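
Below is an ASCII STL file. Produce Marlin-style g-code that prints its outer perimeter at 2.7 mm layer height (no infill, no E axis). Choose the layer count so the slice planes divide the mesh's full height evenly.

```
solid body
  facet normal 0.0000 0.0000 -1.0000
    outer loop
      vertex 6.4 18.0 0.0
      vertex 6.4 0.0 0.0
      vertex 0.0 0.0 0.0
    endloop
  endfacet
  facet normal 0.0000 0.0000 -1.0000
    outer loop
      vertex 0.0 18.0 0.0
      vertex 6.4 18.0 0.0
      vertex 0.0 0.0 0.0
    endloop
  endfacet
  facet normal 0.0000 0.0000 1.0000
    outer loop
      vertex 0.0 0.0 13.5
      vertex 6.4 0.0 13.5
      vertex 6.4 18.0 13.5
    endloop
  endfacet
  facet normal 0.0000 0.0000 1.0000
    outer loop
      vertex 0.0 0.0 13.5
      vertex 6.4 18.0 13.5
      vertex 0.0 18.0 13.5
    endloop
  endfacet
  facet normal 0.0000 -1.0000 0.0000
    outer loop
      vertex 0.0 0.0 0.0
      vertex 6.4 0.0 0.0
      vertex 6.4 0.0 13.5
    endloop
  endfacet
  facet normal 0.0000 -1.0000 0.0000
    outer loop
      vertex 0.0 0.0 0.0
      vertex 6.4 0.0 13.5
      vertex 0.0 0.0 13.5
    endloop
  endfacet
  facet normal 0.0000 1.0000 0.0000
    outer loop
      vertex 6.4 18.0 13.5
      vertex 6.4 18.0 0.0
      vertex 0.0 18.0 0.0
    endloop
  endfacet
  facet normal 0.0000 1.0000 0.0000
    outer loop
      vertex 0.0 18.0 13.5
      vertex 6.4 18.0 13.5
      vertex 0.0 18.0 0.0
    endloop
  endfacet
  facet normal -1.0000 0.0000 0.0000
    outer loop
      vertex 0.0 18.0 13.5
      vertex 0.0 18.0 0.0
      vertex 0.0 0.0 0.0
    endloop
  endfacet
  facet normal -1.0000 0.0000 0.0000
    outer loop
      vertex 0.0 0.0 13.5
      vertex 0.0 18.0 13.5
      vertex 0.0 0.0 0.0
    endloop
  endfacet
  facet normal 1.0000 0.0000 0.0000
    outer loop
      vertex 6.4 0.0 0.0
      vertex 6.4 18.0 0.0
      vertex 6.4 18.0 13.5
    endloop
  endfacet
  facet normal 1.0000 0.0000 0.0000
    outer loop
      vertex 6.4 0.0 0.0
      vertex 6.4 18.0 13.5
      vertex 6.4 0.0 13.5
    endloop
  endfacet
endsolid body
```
; perimeter-only toolpath
G21 ; units = mm
G90 ; absolute positioning
G28 ; home
; layer 1
G0 Z2.7
G0 X0.0 Y0.0
G1 X6.4 Y0.0
G1 X6.4 Y18.0
G1 X0.0 Y18.0
G1 X0.0 Y0.0
; layer 2
G0 Z5.4
G0 X0.0 Y0.0
G1 X6.4 Y0.0
G1 X6.4 Y18.0
G1 X0.0 Y18.0
G1 X0.0 Y0.0
; layer 3
G0 Z8.1
G0 X0.0 Y0.0
G1 X6.4 Y0.0
G1 X6.4 Y18.0
G1 X0.0 Y18.0
G1 X0.0 Y0.0
; layer 4
G0 Z10.8
G0 X0.0 Y0.0
G1 X6.4 Y0.0
G1 X6.4 Y18.0
G1 X0.0 Y18.0
G1 X0.0 Y0.0
; layer 5
G0 Z13.5
G0 X0.0 Y0.0
G1 X6.4 Y0.0
G1 X6.4 Y18.0
G1 X0.0 Y18.0
G1 X0.0 Y0.0
M2 ; end

The solid is a rectangular box, roughly 6.4 × 18 mm footprint and 13.5 mm tall. Slicing at Δz = 2.7 mm — 5 equal slices spanning the solid's height, so layer i sits at z = i·h/5 — gives 5 non-empty perimeters. Each is a 4-segment closed polygon; G0 lifts to the layer z and rapids to the start vertex, then G1 traces the edges.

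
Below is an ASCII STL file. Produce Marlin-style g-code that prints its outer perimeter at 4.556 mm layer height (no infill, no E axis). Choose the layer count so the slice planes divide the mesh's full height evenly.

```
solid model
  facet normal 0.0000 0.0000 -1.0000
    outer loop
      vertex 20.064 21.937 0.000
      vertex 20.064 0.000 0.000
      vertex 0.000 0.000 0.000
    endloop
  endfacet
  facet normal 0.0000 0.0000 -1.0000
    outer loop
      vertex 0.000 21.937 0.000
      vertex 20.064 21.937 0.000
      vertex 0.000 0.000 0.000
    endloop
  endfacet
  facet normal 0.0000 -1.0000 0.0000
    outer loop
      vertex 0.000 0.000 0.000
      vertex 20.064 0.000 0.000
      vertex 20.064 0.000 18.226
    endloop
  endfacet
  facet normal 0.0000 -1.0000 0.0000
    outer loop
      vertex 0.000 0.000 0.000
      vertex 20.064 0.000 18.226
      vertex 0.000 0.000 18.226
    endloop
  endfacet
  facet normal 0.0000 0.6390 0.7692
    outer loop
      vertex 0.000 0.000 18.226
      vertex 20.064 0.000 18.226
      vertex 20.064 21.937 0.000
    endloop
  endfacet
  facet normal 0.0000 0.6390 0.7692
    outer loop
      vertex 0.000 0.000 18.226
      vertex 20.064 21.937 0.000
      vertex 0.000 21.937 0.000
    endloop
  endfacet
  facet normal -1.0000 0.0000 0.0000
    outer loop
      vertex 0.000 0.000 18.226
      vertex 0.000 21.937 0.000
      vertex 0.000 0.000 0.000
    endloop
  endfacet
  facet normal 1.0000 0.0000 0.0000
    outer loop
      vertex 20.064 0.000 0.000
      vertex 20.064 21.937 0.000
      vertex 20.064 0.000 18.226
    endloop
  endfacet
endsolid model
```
; perimeter-only toolpath
G21 ; units = mm
G90 ; absolute positioning
G28 ; home
; layer 1
G0 Z4.556
G0 X0.000 Y0.000
G1 X20.064 Y0.000
G1 X20.064 Y16.453
G1 X0.000 Y16.453
G1 X0.000 Y0.000
; layer 2
G0 Z9.113
G0 X0.000 Y0.000
G1 X20.064 Y0.000
G1 X20.064 Y10.969
G1 X0.000 Y10.969
G1 X0.000 Y0.000
; layer 3
G0 Z13.669
G0 X0.000 Y0.000
G1 X20.064 Y0.000
G1 X20.064 Y5.484
G1 X0.000 Y5.484
G1 X0.000 Y0.000
M2 ; end

The solid is a wedge (ramp): 20.1 × 21.9 mm base, rising to 18.2 mm along the y=0 edge and sloping linearly to z=0 at y=21.9. Slicing at Δz = 4.556 mm — 4 equal slices spanning the solid's height, so layer i sits at z = i·h/4 — gives 3 non-empty perimeters. Each is a 4-segment closed polygon; G0 lifts to the layer z and rapids to the start vertex, then G1 traces the edges. The cross-section shrinks linearly with z (the slice at the apex is degenerate and omitted).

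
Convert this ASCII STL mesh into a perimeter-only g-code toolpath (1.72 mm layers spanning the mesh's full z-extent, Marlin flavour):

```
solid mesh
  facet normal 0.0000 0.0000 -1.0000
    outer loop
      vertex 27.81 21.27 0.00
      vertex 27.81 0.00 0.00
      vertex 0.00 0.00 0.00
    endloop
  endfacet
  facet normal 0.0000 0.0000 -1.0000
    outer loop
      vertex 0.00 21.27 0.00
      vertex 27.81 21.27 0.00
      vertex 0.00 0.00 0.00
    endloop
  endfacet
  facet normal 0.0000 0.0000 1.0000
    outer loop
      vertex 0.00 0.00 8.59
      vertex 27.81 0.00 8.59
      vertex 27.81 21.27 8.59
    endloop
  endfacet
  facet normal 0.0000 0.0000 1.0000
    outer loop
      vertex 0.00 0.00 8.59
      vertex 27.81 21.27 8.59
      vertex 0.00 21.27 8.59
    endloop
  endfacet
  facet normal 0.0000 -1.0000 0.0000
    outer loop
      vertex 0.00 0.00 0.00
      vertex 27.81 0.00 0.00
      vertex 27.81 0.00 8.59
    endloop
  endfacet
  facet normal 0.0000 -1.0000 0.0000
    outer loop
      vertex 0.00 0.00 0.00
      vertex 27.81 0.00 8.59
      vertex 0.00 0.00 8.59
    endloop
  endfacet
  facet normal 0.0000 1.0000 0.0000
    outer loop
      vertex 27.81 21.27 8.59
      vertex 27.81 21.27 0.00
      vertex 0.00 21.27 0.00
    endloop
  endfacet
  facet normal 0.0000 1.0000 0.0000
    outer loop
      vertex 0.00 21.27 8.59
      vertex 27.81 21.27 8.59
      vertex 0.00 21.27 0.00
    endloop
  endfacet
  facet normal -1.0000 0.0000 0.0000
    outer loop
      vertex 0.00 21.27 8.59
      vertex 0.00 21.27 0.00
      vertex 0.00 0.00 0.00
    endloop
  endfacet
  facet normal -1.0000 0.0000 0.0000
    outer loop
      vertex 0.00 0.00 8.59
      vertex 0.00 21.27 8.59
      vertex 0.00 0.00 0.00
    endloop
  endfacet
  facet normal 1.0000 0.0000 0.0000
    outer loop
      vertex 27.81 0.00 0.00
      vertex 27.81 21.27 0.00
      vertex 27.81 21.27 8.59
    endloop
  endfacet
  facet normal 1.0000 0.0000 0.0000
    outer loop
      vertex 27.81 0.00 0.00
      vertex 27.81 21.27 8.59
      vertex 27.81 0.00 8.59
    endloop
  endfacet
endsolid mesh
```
; perimeter-only toolpath
G21 ; units = mm
G90 ; absolute positioning
G28 ; home
; layer 1
G0 Z1.72
G0 X0.00 Y0.00
G1 X27.81 Y0.00
G1 X27.81 Y21.27
G1 X0.00 Y21.27
G1 X0.00 Y0.00
; layer 2
G0 Z3.44
G0 X0.00 Y0.00
G1 X27.81 Y0.00
G1 X27.81 Y21.27
G1 X0.00 Y21.27
G1 X0.00 Y0.00
; layer 3
G0 Z5.15
G0 X0.00 Y0.00
G1 X27.81 Y0.00
G1 X27.81 Y21.27
G1 X0.00 Y21.27
G1 X0.00 Y0.00
; layer 4
G0 Z6.87
G0 X0.00 Y0.00
G1 X27.81 Y0.00
G1 X27.81 Y21.27
G1 X0.00 Y21.27
G1 X0.00 Y0.00
; layer 5
G0 Z8.59
G0 X0.00 Y0.00
G1 X27.81 Y0.00
G1 X27.81 Y21.27
G1 X0.00 Y21.27
G1 X0.00 Y0.00
M2 ; end

The solid is a rectangular box, roughly 27.8 × 21.3 mm footprint and 8.59 mm tall. Slicing at Δz = 1.72 mm — 5 equal slices spanning the solid's height, so layer i sits at z = i·h/5 — gives 5 non-empty perimeters. Each is a 4-segment closed polygon; G0 lifts to the layer z and rapids to the start vertex, then G1 traces the edges.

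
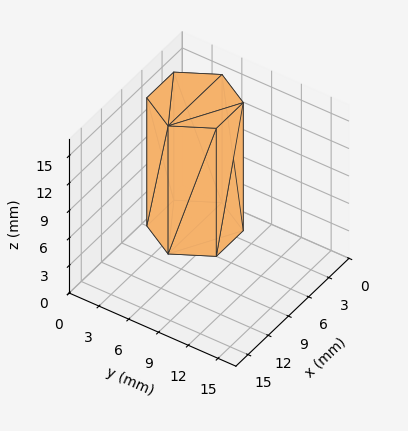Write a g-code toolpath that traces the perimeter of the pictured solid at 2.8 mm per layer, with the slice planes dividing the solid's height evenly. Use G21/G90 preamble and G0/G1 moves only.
Reading the render: the shape is a regular 6-sided prism (a cylinder approximated with 6 flat sides), circumscribed radius ≈ 4 mm, height ≈ 14 mm (dimensions read to the nearest mm from the axis ticks). For the g-code, the solid's height is divided into equal slices at the stated Δz and each level perimeter traced with G1 moves after a G0 lift.

; perimeter-only toolpath
G21 ; units = mm
G90 ; absolute positioning
G28 ; home
; layer 1
G0 Z2.8
G0 X8.0 Y4.0
G1 X6.0 Y7.5
G1 X2.0 Y7.5
G1 X0.0 Y4.0
G1 X2.0 Y0.5
G1 X6.0 Y0.5
G1 X8.0 Y4.0
; layer 2
G0 Z5.6
G0 X8.0 Y4.0
G1 X6.0 Y7.5
G1 X2.0 Y7.5
G1 X0.0 Y4.0
G1 X2.0 Y0.5
G1 X6.0 Y0.5
G1 X8.0 Y4.0
; layer 3
G0 Z8.4
G0 X8.0 Y4.0
G1 X6.0 Y7.5
G1 X2.0 Y7.5
G1 X0.0 Y4.0
G1 X2.0 Y0.5
G1 X6.0 Y0.5
G1 X8.0 Y4.0
; layer 4
G0 Z11.2
G0 X8.0 Y4.0
G1 X6.0 Y7.5
G1 X2.0 Y7.5
G1 X0.0 Y4.0
G1 X2.0 Y0.5
G1 X6.0 Y0.5
G1 X8.0 Y4.0
; layer 5
G0 Z14.0
G0 X8.0 Y4.0
G1 X6.0 Y7.5
G1 X2.0 Y7.5
G1 X0.0 Y4.0
G1 X2.0 Y0.5
G1 X6.0 Y0.5
G1 X8.0 Y4.0
M2 ; end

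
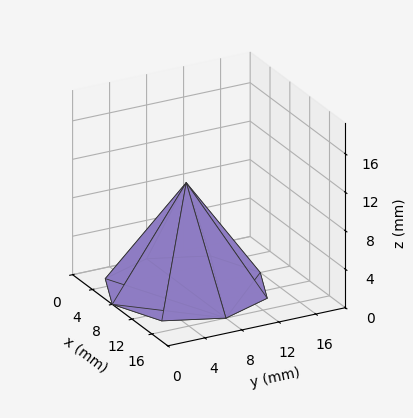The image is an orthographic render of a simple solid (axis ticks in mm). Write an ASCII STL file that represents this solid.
Reading the render: the shape is a regular 8-sided pyramid, base circumscribed radius ≈ 8 mm, apex at z ≈ 11 mm (dimensions read to the nearest mm from the axis ticks). For the STL, each face is triangulated and given an outward normal.

solid part
  facet normal 0.0000 0.0000 -1.0000
    outer loop
      vertex 8.0 16.0 0.0
      vertex 13.7 13.7 0.0
      vertex 16.0 8.0 0.0
    endloop
  endfacet
  facet normal 0.0000 0.0000 -1.0000
    outer loop
      vertex 2.3 13.7 0.0
      vertex 8.0 16.0 0.0
      vertex 16.0 8.0 0.0
    endloop
  endfacet
  facet normal 0.0000 0.0000 -1.0000
    outer loop
      vertex 0.0 8.0 0.0
      vertex 2.3 13.7 0.0
      vertex 16.0 8.0 0.0
    endloop
  endfacet
  facet normal 0.0000 0.0000 -1.0000
    outer loop
      vertex 2.3 2.3 0.0
      vertex 0.0 8.0 0.0
      vertex 16.0 8.0 0.0
    endloop
  endfacet
  facet normal 0.0000 0.0000 -1.0000
    outer loop
      vertex 8.0 0.0 0.0
      vertex 2.3 2.3 0.0
      vertex 16.0 8.0 0.0
    endloop
  endfacet
  facet normal 0.0000 0.0000 -1.0000
    outer loop
      vertex 13.7 2.3 0.0
      vertex 8.0 0.0 0.0
      vertex 16.0 8.0 0.0
    endloop
  endfacet
  facet normal 0.7688 0.3102 0.5592
    outer loop
      vertex 16.0 8.0 0.0
      vertex 13.7 13.7 0.0
      vertex 8.0 8.0 11.0
    endloop
  endfacet
  facet normal 0.3102 0.7688 0.5592
    outer loop
      vertex 13.7 13.7 0.0
      vertex 8.0 16.0 0.0
      vertex 8.0 8.0 11.0
    endloop
  endfacet
  facet normal -0.3102 0.7688 0.5592
    outer loop
      vertex 8.0 16.0 0.0
      vertex 2.3 13.7 0.0
      vertex 8.0 8.0 11.0
    endloop
  endfacet
  facet normal -0.7688 0.3102 0.5592
    outer loop
      vertex 2.3 13.7 0.0
      vertex 0.0 8.0 0.0
      vertex 8.0 8.0 11.0
    endloop
  endfacet
  facet normal -0.7688 -0.3102 0.5592
    outer loop
      vertex 0.0 8.0 0.0
      vertex 2.3 2.3 0.0
      vertex 8.0 8.0 11.0
    endloop
  endfacet
  facet normal -0.3102 -0.7688 0.5592
    outer loop
      vertex 2.3 2.3 0.0
      vertex 8.0 0.0 0.0
      vertex 8.0 8.0 11.0
    endloop
  endfacet
  facet normal 0.3102 -0.7688 0.5592
    outer loop
      vertex 8.0 0.0 0.0
      vertex 13.7 2.3 0.0
      vertex 8.0 8.0 11.0
    endloop
  endfacet
  facet normal 0.7688 -0.3102 0.5592
    outer loop
      vertex 13.7 2.3 0.0
      vertex 16.0 8.0 0.0
      vertex 8.0 8.0 11.0
    endloop
  endfacet
endsolid part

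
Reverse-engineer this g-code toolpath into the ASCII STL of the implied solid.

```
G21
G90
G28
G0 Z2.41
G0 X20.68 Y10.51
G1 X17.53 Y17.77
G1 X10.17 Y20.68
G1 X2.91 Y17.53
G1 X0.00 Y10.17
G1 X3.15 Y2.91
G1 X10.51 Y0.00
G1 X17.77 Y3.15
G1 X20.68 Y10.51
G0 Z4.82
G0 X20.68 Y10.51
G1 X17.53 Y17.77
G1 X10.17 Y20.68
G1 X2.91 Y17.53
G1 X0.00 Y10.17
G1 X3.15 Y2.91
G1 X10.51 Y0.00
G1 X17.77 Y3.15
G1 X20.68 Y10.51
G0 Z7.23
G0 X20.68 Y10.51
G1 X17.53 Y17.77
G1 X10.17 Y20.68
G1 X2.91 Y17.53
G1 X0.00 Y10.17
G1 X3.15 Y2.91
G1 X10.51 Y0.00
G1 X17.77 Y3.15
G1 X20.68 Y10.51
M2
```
solid part
  facet normal 0.0000 0.0000 -1.0000
    outer loop
      vertex 10.17 20.68 0.00
      vertex 17.53 17.77 0.00
      vertex 20.68 10.51 0.00
    endloop
  endfacet
  facet normal 0.0000 0.0000 -1.0000
    outer loop
      vertex 2.91 17.53 0.00
      vertex 10.17 20.68 0.00
      vertex 20.68 10.51 0.00
    endloop
  endfacet
  facet normal 0.0000 0.0000 -1.0000
    outer loop
      vertex 0.00 10.17 0.00
      vertex 2.91 17.53 0.00
      vertex 20.68 10.51 0.00
    endloop
  endfacet
  facet normal 0.0000 0.0000 -1.0000
    outer loop
      vertex 3.15 2.91 0.00
      vertex 0.00 10.17 0.00
      vertex 20.68 10.51 0.00
    endloop
  endfacet
  facet normal 0.0000 0.0000 -1.0000
    outer loop
      vertex 10.51 0.00 0.00
      vertex 3.15 2.91 0.00
      vertex 20.68 10.51 0.00
    endloop
  endfacet
  facet normal 0.0000 0.0000 -1.0000
    outer loop
      vertex 17.77 3.15 0.00
      vertex 10.51 0.00 0.00
      vertex 20.68 10.51 0.00
    endloop
  endfacet
  facet normal 0.0000 0.0000 1.0000
    outer loop
      vertex 20.68 10.51 7.23
      vertex 17.53 17.77 7.23
      vertex 10.17 20.68 7.23
    endloop
  endfacet
  facet normal 0.0000 0.0000 1.0000
    outer loop
      vertex 20.68 10.51 7.23
      vertex 10.17 20.68 7.23
      vertex 2.91 17.53 7.23
    endloop
  endfacet
  facet normal 0.0000 0.0000 1.0000
    outer loop
      vertex 20.68 10.51 7.23
      vertex 2.91 17.53 7.23
      vertex 0.00 10.17 7.23
    endloop
  endfacet
  facet normal 0.0000 0.0000 1.0000
    outer loop
      vertex 20.68 10.51 7.23
      vertex 0.00 10.17 7.23
      vertex 3.15 2.91 7.23
    endloop
  endfacet
  facet normal 0.0000 0.0000 1.0000
    outer loop
      vertex 20.68 10.51 7.23
      vertex 3.15 2.91 7.23
      vertex 10.51 0.00 7.23
    endloop
  endfacet
  facet normal 0.0000 0.0000 1.0000
    outer loop
      vertex 20.68 10.51 7.23
      vertex 10.51 0.00 7.23
      vertex 17.77 3.15 7.23
    endloop
  endfacet
  facet normal 0.9174 0.3980 0.0000
    outer loop
      vertex 20.68 10.51 0.00
      vertex 17.53 17.77 0.00
      vertex 17.53 17.77 7.23
    endloop
  endfacet
  facet normal 0.9174 0.3980 0.0000
    outer loop
      vertex 20.68 10.51 0.00
      vertex 17.53 17.77 7.23
      vertex 20.68 10.51 7.23
    endloop
  endfacet
  facet normal 0.3677 0.9300 0.0000
    outer loop
      vertex 17.53 17.77 0.00
      vertex 10.17 20.68 0.00
      vertex 10.17 20.68 7.23
    endloop
  endfacet
  facet normal 0.3677 0.9300 0.0000
    outer loop
      vertex 17.53 17.77 0.00
      vertex 10.17 20.68 7.23
      vertex 17.53 17.77 7.23
    endloop
  endfacet
  facet normal -0.3980 0.9174 0.0000
    outer loop
      vertex 10.17 20.68 0.00
      vertex 2.91 17.53 0.00
      vertex 2.91 17.53 7.23
    endloop
  endfacet
  facet normal -0.3980 0.9174 0.0000
    outer loop
      vertex 10.17 20.68 0.00
      vertex 2.91 17.53 7.23
      vertex 10.17 20.68 7.23
    endloop
  endfacet
  facet normal -0.9300 0.3677 0.0000
    outer loop
      vertex 2.91 17.53 0.00
      vertex 0.00 10.17 0.00
      vertex 0.00 10.17 7.23
    endloop
  endfacet
  facet normal -0.9300 0.3677 0.0000
    outer loop
      vertex 2.91 17.53 0.00
      vertex 0.00 10.17 7.23
      vertex 2.91 17.53 7.23
    endloop
  endfacet
  facet normal -0.9174 -0.3980 0.0000
    outer loop
      vertex 0.00 10.17 0.00
      vertex 3.15 2.91 0.00
      vertex 3.15 2.91 7.23
    endloop
  endfacet
  facet normal -0.9174 -0.3980 0.0000
    outer loop
      vertex 0.00 10.17 0.00
      vertex 3.15 2.91 7.23
      vertex 0.00 10.17 7.23
    endloop
  endfacet
  facet normal -0.3677 -0.9300 0.0000
    outer loop
      vertex 3.15 2.91 0.00
      vertex 10.51 0.00 0.00
      vertex 10.51 0.00 7.23
    endloop
  endfacet
  facet normal -0.3677 -0.9300 0.0000
    outer loop
      vertex 3.15 2.91 0.00
      vertex 10.51 0.00 7.23
      vertex 3.15 2.91 7.23
    endloop
  endfacet
  facet normal 0.3980 -0.9174 0.0000
    outer loop
      vertex 10.51 0.00 0.00
      vertex 17.77 3.15 0.00
      vertex 17.77 3.15 7.23
    endloop
  endfacet
  facet normal 0.3980 -0.9174 0.0000
    outer loop
      vertex 10.51 0.00 0.00
      vertex 17.77 3.15 7.23
      vertex 10.51 0.00 7.23
    endloop
  endfacet
  facet normal 0.9300 -0.3677 0.0000
    outer loop
      vertex 17.77 3.15 0.00
      vertex 20.68 10.51 0.00
      vertex 20.68 10.51 7.23
    endloop
  endfacet
  facet normal 0.9300 -0.3677 0.0000
    outer loop
      vertex 17.77 3.15 0.00
      vertex 20.68 10.51 7.23
      vertex 17.77 3.15 7.23
    endloop
  endfacet
endsolid part

The G0 Z moves step by Δz≈2.41 mm. Every layer's G1 loop is the same polygon, so the solid is a straight extrusion of it from z=0 to z≈7.23. Closing with flat bottom and top caps and triangulating gives 28 facets — a regular 8-sided prism (a cylinder approximated with 8 flat sides), circumscribed radius ≈ 10.3 mm, height ≈ 7.23 mm.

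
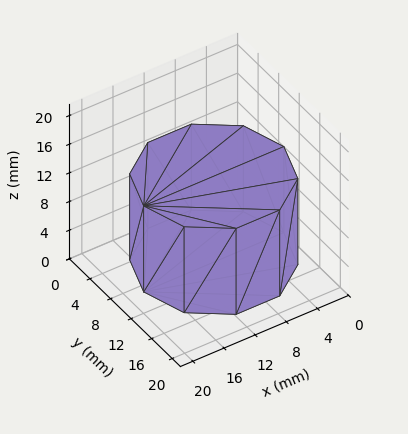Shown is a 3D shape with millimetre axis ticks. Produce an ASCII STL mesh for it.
Reading the render: the shape is a regular 10-sided prism (a cylinder approximated with 10 flat sides), circumscribed radius ≈ 9 mm, height ≈ 12 mm (dimensions read to the nearest mm from the axis ticks). For the STL, each face is triangulated and given an outward normal.

solid part
  facet normal 0.0000 0.0000 -1.0000
    outer loop
      vertex 11.8 17.6 0.0
      vertex 16.3 14.3 0.0
      vertex 18.0 9.0 0.0
    endloop
  endfacet
  facet normal 0.0000 0.0000 -1.0000
    outer loop
      vertex 6.2 17.6 0.0
      vertex 11.8 17.6 0.0
      vertex 18.0 9.0 0.0
    endloop
  endfacet
  facet normal 0.0000 0.0000 -1.0000
    outer loop
      vertex 1.7 14.3 0.0
      vertex 6.2 17.6 0.0
      vertex 18.0 9.0 0.0
    endloop
  endfacet
  facet normal 0.0000 0.0000 -1.0000
    outer loop
      vertex 0.0 9.0 0.0
      vertex 1.7 14.3 0.0
      vertex 18.0 9.0 0.0
    endloop
  endfacet
  facet normal 0.0000 0.0000 -1.0000
    outer loop
      vertex 1.7 3.7 0.0
      vertex 0.0 9.0 0.0
      vertex 18.0 9.0 0.0
    endloop
  endfacet
  facet normal 0.0000 0.0000 -1.0000
    outer loop
      vertex 6.2 0.4 0.0
      vertex 1.7 3.7 0.0
      vertex 18.0 9.0 0.0
    endloop
  endfacet
  facet normal 0.0000 0.0000 -1.0000
    outer loop
      vertex 11.8 0.4 0.0
      vertex 6.2 0.4 0.0
      vertex 18.0 9.0 0.0
    endloop
  endfacet
  facet normal 0.0000 0.0000 -1.0000
    outer loop
      vertex 16.3 3.7 0.0
      vertex 11.8 0.4 0.0
      vertex 18.0 9.0 0.0
    endloop
  endfacet
  facet normal 0.0000 0.0000 1.0000
    outer loop
      vertex 18.0 9.0 12.0
      vertex 16.3 14.3 12.0
      vertex 11.8 17.6 12.0
    endloop
  endfacet
  facet normal 0.0000 0.0000 1.0000
    outer loop
      vertex 18.0 9.0 12.0
      vertex 11.8 17.6 12.0
      vertex 6.2 17.6 12.0
    endloop
  endfacet
  facet normal 0.0000 0.0000 1.0000
    outer loop
      vertex 18.0 9.0 12.0
      vertex 6.2 17.6 12.0
      vertex 1.7 14.3 12.0
    endloop
  endfacet
  facet normal 0.0000 0.0000 1.0000
    outer loop
      vertex 18.0 9.0 12.0
      vertex 1.7 14.3 12.0
      vertex 0.0 9.0 12.0
    endloop
  endfacet
  facet normal 0.0000 0.0000 1.0000
    outer loop
      vertex 18.0 9.0 12.0
      vertex 0.0 9.0 12.0
      vertex 1.7 3.7 12.0
    endloop
  endfacet
  facet normal 0.0000 0.0000 1.0000
    outer loop
      vertex 18.0 9.0 12.0
      vertex 1.7 3.7 12.0
      vertex 6.2 0.4 12.0
    endloop
  endfacet
  facet normal 0.0000 0.0000 1.0000
    outer loop
      vertex 18.0 9.0 12.0
      vertex 6.2 0.4 12.0
      vertex 11.8 0.4 12.0
    endloop
  endfacet
  facet normal 0.0000 0.0000 1.0000
    outer loop
      vertex 18.0 9.0 12.0
      vertex 11.8 0.4 12.0
      vertex 16.3 3.7 12.0
    endloop
  endfacet
  facet normal 0.9522 0.3054 0.0000
    outer loop
      vertex 18.0 9.0 0.0
      vertex 16.3 14.3 0.0
      vertex 16.3 14.3 12.0
    endloop
  endfacet
  facet normal 0.9522 0.3054 0.0000
    outer loop
      vertex 18.0 9.0 0.0
      vertex 16.3 14.3 12.0
      vertex 18.0 9.0 12.0
    endloop
  endfacet
  facet normal 0.5914 0.8064 0.0000
    outer loop
      vertex 16.3 14.3 0.0
      vertex 11.8 17.6 0.0
      vertex 11.8 17.6 12.0
    endloop
  endfacet
  facet normal 0.5914 0.8064 0.0000
    outer loop
      vertex 16.3 14.3 0.0
      vertex 11.8 17.6 12.0
      vertex 16.3 14.3 12.0
    endloop
  endfacet
  facet normal 0.0000 1.0000 0.0000
    outer loop
      vertex 11.8 17.6 0.0
      vertex 6.2 17.6 0.0
      vertex 6.2 17.6 12.0
    endloop
  endfacet
  facet normal 0.0000 1.0000 0.0000
    outer loop
      vertex 11.8 17.6 0.0
      vertex 6.2 17.6 12.0
      vertex 11.8 17.6 12.0
    endloop
  endfacet
  facet normal -0.5914 0.8064 0.0000
    outer loop
      vertex 6.2 17.6 0.0
      vertex 1.7 14.3 0.0
      vertex 1.7 14.3 12.0
    endloop
  endfacet
  facet normal -0.5914 0.8064 0.0000
    outer loop
      vertex 6.2 17.6 0.0
      vertex 1.7 14.3 12.0
      vertex 6.2 17.6 12.0
    endloop
  endfacet
  facet normal -0.9522 0.3054 0.0000
    outer loop
      vertex 1.7 14.3 0.0
      vertex 0.0 9.0 0.0
      vertex 0.0 9.0 12.0
    endloop
  endfacet
  facet normal -0.9522 0.3054 0.0000
    outer loop
      vertex 1.7 14.3 0.0
      vertex 0.0 9.0 12.0
      vertex 1.7 14.3 12.0
    endloop
  endfacet
  facet normal -0.9522 -0.3054 0.0000
    outer loop
      vertex 0.0 9.0 0.0
      vertex 1.7 3.7 0.0
      vertex 1.7 3.7 12.0
    endloop
  endfacet
  facet normal -0.9522 -0.3054 0.0000
    outer loop
      vertex 0.0 9.0 0.0
      vertex 1.7 3.7 12.0
      vertex 0.0 9.0 12.0
    endloop
  endfacet
  facet normal -0.5914 -0.8064 0.0000
    outer loop
      vertex 1.7 3.7 0.0
      vertex 6.2 0.4 0.0
      vertex 6.2 0.4 12.0
    endloop
  endfacet
  facet normal -0.5914 -0.8064 0.0000
    outer loop
      vertex 1.7 3.7 0.0
      vertex 6.2 0.4 12.0
      vertex 1.7 3.7 12.0
    endloop
  endfacet
  facet normal 0.0000 -1.0000 0.0000
    outer loop
      vertex 6.2 0.4 0.0
      vertex 11.8 0.4 0.0
      vertex 11.8 0.4 12.0
    endloop
  endfacet
  facet normal 0.0000 -1.0000 0.0000
    outer loop
      vertex 6.2 0.4 0.0
      vertex 11.8 0.4 12.0
      vertex 6.2 0.4 12.0
    endloop
  endfacet
  facet normal 0.5914 -0.8064 0.0000
    outer loop
      vertex 11.8 0.4 0.0
      vertex 16.3 3.7 0.0
      vertex 16.3 3.7 12.0
    endloop
  endfacet
  facet normal 0.5914 -0.8064 0.0000
    outer loop
      vertex 11.8 0.4 0.0
      vertex 16.3 3.7 12.0
      vertex 11.8 0.4 12.0
    endloop
  endfacet
  facet normal 0.9522 -0.3054 0.0000
    outer loop
      vertex 16.3 3.7 0.0
      vertex 18.0 9.0 0.0
      vertex 18.0 9.0 12.0
    endloop
  endfacet
  facet normal 0.9522 -0.3054 0.0000
    outer loop
      vertex 16.3 3.7 0.0
      vertex 18.0 9.0 12.0
      vertex 16.3 3.7 12.0
    endloop
  endfacet
endsolid part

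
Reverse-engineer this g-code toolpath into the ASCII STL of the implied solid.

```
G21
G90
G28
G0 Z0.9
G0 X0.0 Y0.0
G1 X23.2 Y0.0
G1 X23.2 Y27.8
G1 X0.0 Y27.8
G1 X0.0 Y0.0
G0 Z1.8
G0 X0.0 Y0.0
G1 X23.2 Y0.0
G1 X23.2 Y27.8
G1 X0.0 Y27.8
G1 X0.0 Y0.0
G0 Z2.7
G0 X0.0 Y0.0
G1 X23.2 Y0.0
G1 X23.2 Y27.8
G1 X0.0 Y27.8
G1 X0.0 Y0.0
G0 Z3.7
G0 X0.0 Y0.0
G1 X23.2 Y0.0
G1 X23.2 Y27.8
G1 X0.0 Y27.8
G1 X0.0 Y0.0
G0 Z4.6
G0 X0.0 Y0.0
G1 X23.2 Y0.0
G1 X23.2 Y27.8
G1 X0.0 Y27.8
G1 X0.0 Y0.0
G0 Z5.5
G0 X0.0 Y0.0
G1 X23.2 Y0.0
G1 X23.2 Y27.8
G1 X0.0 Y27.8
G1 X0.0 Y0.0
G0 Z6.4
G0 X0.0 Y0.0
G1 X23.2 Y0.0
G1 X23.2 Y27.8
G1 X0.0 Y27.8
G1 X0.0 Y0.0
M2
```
solid part
  facet normal 0.0000 0.0000 -1.0000
    outer loop
      vertex 23.2 27.8 0.0
      vertex 23.2 0.0 0.0
      vertex 0.0 0.0 0.0
    endloop
  endfacet
  facet normal 0.0000 0.0000 -1.0000
    outer loop
      vertex 0.0 27.8 0.0
      vertex 23.2 27.8 0.0
      vertex 0.0 0.0 0.0
    endloop
  endfacet
  facet normal 0.0000 0.0000 1.0000
    outer loop
      vertex 0.0 0.0 6.4
      vertex 23.2 0.0 6.4
      vertex 23.2 27.8 6.4
    endloop
  endfacet
  facet normal 0.0000 0.0000 1.0000
    outer loop
      vertex 0.0 0.0 6.4
      vertex 23.2 27.8 6.4
      vertex 0.0 27.8 6.4
    endloop
  endfacet
  facet normal 0.0000 -1.0000 0.0000
    outer loop
      vertex 0.0 0.0 0.0
      vertex 23.2 0.0 0.0
      vertex 23.2 0.0 6.4
    endloop
  endfacet
  facet normal 0.0000 -1.0000 0.0000
    outer loop
      vertex 0.0 0.0 0.0
      vertex 23.2 0.0 6.4
      vertex 0.0 0.0 6.4
    endloop
  endfacet
  facet normal 0.0000 1.0000 0.0000
    outer loop
      vertex 23.2 27.8 6.4
      vertex 23.2 27.8 0.0
      vertex 0.0 27.8 0.0
    endloop
  endfacet
  facet normal 0.0000 1.0000 0.0000
    outer loop
      vertex 0.0 27.8 6.4
      vertex 23.2 27.8 6.4
      vertex 0.0 27.8 0.0
    endloop
  endfacet
  facet normal -1.0000 0.0000 0.0000
    outer loop
      vertex 0.0 27.8 6.4
      vertex 0.0 27.8 0.0
      vertex 0.0 0.0 0.0
    endloop
  endfacet
  facet normal -1.0000 0.0000 0.0000
    outer loop
      vertex 0.0 0.0 6.4
      vertex 0.0 27.8 6.4
      vertex 0.0 0.0 0.0
    endloop
  endfacet
  facet normal 1.0000 0.0000 0.0000
    outer loop
      vertex 23.2 0.0 0.0
      vertex 23.2 27.8 0.0
      vertex 23.2 27.8 6.4
    endloop
  endfacet
  facet normal 1.0000 0.0000 0.0000
    outer loop
      vertex 23.2 0.0 0.0
      vertex 23.2 27.8 6.4
      vertex 23.2 0.0 6.4
    endloop
  endfacet
endsolid part

The G0 Z moves step by Δz≈0.9 mm. Every layer's G1 loop is the same polygon, so the solid is a straight extrusion of it from z=0 to z≈6.4. Closing with flat bottom and top caps and triangulating gives 12 facets — a rectangular box, roughly 23.2 × 27.8 mm footprint and 6.4 mm tall.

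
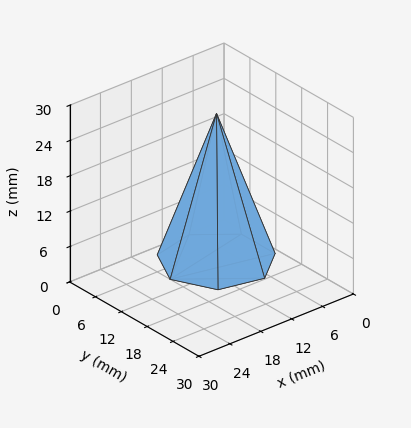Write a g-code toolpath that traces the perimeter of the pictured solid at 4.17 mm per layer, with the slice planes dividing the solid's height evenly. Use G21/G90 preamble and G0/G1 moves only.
Reading the render: the shape is a regular 7-sided pyramid, base circumscribed radius ≈ 9 mm, apex at z ≈ 25 mm (dimensions read to the nearest mm from the axis ticks). For the g-code, the solid's height is divided into equal slices at the stated Δz and each level perimeter traced with G1 moves after a G0 lift.

; perimeter-only toolpath
G21 ; units = mm
G90 ; absolute positioning
G28 ; home
; layer 1
G0 Z4.17
G0 X16.50 Y9.00
G1 X13.67 Y14.87
G1 X7.33 Y16.31
G1 X2.24 Y12.25
G1 X2.24 Y5.75
G1 X7.33 Y1.69
G1 X13.67 Y3.13
G1 X16.50 Y9.00
; layer 2
G0 Z8.33
G0 X15.00 Y9.00
G1 X12.74 Y13.69
G1 X7.67 Y14.85
G1 X3.59 Y11.60
G1 X3.59 Y6.40
G1 X7.67 Y3.15
G1 X12.74 Y4.31
G1 X15.00 Y9.00
; layer 3
G0 Z12.50
G0 X13.50 Y9.00
G1 X11.80 Y12.52
G1 X8.00 Y13.38
G1 X4.95 Y10.95
G1 X4.95 Y7.05
G1 X8.00 Y4.62
G1 X11.80 Y5.48
G1 X13.50 Y9.00
; layer 4
G0 Z16.67
G0 X12.00 Y9.00
G1 X10.87 Y11.35
G1 X8.33 Y11.92
G1 X6.30 Y10.30
G1 X6.30 Y7.70
G1 X8.33 Y6.08
G1 X10.87 Y6.65
G1 X12.00 Y9.00
; layer 5
G0 Z20.83
G0 X10.50 Y9.00
G1 X9.93 Y10.17
G1 X8.67 Y10.46
G1 X7.65 Y9.65
G1 X7.65 Y8.35
G1 X8.67 Y7.54
G1 X9.93 Y7.83
G1 X10.50 Y9.00
M2 ; end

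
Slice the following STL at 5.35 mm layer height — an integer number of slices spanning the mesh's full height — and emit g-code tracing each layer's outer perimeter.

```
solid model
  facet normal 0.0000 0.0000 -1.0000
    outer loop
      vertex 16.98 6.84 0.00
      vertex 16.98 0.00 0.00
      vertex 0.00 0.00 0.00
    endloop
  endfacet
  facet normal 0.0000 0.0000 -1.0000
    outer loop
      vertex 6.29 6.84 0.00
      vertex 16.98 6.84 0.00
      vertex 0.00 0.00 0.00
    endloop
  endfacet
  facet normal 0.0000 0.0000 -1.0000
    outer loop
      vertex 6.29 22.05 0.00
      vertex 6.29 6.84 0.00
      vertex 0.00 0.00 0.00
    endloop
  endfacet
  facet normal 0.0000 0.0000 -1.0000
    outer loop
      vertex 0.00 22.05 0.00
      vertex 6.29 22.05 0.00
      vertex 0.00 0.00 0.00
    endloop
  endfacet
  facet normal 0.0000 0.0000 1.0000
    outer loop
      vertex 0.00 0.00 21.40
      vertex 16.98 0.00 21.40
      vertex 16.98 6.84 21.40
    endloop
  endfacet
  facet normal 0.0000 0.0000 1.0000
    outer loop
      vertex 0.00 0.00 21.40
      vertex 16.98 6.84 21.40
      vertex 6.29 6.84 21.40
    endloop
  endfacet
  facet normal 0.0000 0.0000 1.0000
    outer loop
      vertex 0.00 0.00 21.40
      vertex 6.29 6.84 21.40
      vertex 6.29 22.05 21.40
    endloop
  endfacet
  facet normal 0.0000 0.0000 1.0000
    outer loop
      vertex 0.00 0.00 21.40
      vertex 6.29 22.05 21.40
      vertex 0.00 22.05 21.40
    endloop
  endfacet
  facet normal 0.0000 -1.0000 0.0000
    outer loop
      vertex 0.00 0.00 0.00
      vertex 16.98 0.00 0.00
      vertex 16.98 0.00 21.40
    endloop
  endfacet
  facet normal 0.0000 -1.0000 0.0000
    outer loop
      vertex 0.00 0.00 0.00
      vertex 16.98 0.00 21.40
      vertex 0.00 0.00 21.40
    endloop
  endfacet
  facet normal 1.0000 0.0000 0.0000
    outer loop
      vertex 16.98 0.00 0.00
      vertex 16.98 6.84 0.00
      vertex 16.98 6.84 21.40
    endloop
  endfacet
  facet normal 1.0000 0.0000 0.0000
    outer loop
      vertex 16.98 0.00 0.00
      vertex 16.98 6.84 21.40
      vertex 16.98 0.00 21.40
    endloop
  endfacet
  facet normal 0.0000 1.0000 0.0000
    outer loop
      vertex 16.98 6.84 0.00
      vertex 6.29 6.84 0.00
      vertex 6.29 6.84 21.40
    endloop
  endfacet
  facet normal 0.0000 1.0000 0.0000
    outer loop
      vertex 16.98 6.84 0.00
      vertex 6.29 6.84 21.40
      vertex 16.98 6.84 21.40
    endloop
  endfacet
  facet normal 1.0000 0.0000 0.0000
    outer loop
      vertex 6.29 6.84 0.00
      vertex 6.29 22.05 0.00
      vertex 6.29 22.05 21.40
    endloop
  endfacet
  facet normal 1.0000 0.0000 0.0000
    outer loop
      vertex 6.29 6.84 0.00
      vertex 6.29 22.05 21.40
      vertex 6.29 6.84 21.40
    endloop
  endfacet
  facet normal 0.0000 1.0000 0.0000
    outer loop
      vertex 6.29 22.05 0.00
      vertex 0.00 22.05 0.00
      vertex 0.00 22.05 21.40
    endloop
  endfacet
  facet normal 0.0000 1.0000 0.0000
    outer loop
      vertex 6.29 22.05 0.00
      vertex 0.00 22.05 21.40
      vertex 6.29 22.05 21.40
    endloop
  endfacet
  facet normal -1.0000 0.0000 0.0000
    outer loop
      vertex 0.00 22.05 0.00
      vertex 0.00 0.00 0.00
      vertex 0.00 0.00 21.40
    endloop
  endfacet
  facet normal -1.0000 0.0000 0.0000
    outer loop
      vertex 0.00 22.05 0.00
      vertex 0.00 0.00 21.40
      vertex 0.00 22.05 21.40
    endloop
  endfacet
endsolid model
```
; perimeter-only toolpath
G21 ; units = mm
G90 ; absolute positioning
G28 ; home
; layer 1
G0 Z5.35
G0 X0.00 Y0.00
G1 X16.98 Y0.00
G1 X16.98 Y6.84
G1 X6.29 Y6.84
G1 X6.29 Y22.05
G1 X0.00 Y22.05
G1 X0.00 Y0.00
; layer 2
G0 Z10.70
G0 X0.00 Y0.00
G1 X16.98 Y0.00
G1 X16.98 Y6.84
G1 X6.29 Y6.84
G1 X6.29 Y22.05
G1 X0.00 Y22.05
G1 X0.00 Y0.00
; layer 3
G0 Z16.05
G0 X0.00 Y0.00
G1 X16.98 Y0.00
G1 X16.98 Y6.84
G1 X6.29 Y6.84
G1 X6.29 Y22.05
G1 X0.00 Y22.05
G1 X0.00 Y0.00
; layer 4
G0 Z21.40
G0 X0.00 Y0.00
G1 X16.98 Y0.00
G1 X16.98 Y6.84
G1 X6.29 Y6.84
G1 X6.29 Y22.05
G1 X0.00 Y22.05
G1 X0.00 Y0.00
M2 ; end

The solid is an L-shaped prism: outer 17 × 22.1 mm, arm thicknesses ≈ 6.84 mm (horizontal) and 6.29 mm (vertical), extruded 21.4 mm in z. Slicing at Δz = 5.35 mm — 4 equal slices spanning the solid's height, so layer i sits at z = i·h/4 — gives 4 non-empty perimeters. Each is a 6-segment closed polygon; G0 lifts to the layer z and rapids to the start vertex, then G1 traces the edges.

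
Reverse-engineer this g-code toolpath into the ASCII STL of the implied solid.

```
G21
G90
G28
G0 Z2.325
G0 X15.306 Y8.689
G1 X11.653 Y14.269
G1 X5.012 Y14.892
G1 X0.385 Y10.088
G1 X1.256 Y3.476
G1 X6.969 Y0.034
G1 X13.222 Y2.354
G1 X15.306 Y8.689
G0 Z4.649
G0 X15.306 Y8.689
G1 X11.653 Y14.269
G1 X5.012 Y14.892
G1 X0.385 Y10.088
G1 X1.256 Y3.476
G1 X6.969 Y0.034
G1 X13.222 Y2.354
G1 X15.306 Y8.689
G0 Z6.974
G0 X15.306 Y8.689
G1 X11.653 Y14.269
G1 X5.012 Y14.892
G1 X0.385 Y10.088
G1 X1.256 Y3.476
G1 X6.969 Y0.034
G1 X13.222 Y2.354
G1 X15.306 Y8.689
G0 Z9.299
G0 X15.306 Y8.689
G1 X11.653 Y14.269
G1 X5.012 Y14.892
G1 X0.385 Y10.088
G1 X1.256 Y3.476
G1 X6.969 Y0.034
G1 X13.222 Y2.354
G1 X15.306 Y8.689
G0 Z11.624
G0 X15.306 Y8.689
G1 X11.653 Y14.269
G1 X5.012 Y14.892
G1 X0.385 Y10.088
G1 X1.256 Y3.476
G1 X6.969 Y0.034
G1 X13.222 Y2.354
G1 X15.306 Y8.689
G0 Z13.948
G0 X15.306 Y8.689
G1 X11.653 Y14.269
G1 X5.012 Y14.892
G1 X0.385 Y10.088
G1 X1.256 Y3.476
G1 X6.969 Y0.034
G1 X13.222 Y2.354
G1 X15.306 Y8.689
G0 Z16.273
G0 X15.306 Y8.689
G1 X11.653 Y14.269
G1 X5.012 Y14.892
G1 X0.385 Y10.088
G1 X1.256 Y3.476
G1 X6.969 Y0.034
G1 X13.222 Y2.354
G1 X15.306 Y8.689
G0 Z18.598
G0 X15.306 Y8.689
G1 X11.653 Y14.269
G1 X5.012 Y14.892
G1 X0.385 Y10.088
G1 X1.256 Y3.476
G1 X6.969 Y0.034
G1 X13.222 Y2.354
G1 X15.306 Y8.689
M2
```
solid part
  facet normal 0.0000 0.0000 -1.0000
    outer loop
      vertex 5.012 14.892 0.000
      vertex 11.653 14.269 0.000
      vertex 15.306 8.689 0.000
    endloop
  endfacet
  facet normal 0.0000 0.0000 -1.0000
    outer loop
      vertex 0.385 10.088 0.000
      vertex 5.012 14.892 0.000
      vertex 15.306 8.689 0.000
    endloop
  endfacet
  facet normal 0.0000 0.0000 -1.0000
    outer loop
      vertex 1.256 3.476 0.000
      vertex 0.385 10.088 0.000
      vertex 15.306 8.689 0.000
    endloop
  endfacet
  facet normal 0.0000 0.0000 -1.0000
    outer loop
      vertex 6.969 0.034 0.000
      vertex 1.256 3.476 0.000
      vertex 15.306 8.689 0.000
    endloop
  endfacet
  facet normal 0.0000 0.0000 -1.0000
    outer loop
      vertex 13.222 2.354 0.000
      vertex 6.969 0.034 0.000
      vertex 15.306 8.689 0.000
    endloop
  endfacet
  facet normal 0.0000 0.0000 1.0000
    outer loop
      vertex 15.306 8.689 18.598
      vertex 11.653 14.269 18.598
      vertex 5.012 14.892 18.598
    endloop
  endfacet
  facet normal 0.0000 0.0000 1.0000
    outer loop
      vertex 15.306 8.689 18.598
      vertex 5.012 14.892 18.598
      vertex 0.385 10.088 18.598
    endloop
  endfacet
  facet normal 0.0000 0.0000 1.0000
    outer loop
      vertex 15.306 8.689 18.598
      vertex 0.385 10.088 18.598
      vertex 1.256 3.476 18.598
    endloop
  endfacet
  facet normal 0.0000 0.0000 1.0000
    outer loop
      vertex 15.306 8.689 18.598
      vertex 1.256 3.476 18.598
      vertex 6.969 0.034 18.598
    endloop
  endfacet
  facet normal 0.0000 0.0000 1.0000
    outer loop
      vertex 15.306 8.689 18.598
      vertex 6.969 0.034 18.598
      vertex 13.222 2.354 18.598
    endloop
  endfacet
  facet normal 0.8367 0.5477 0.0000
    outer loop
      vertex 15.306 8.689 0.000
      vertex 11.653 14.269 0.000
      vertex 11.653 14.269 18.598
    endloop
  endfacet
  facet normal 0.8367 0.5477 0.0000
    outer loop
      vertex 15.306 8.689 0.000
      vertex 11.653 14.269 18.598
      vertex 15.306 8.689 18.598
    endloop
  endfacet
  facet normal 0.0934 0.9956 0.0000
    outer loop
      vertex 11.653 14.269 0.000
      vertex 5.012 14.892 0.000
      vertex 5.012 14.892 18.598
    endloop
  endfacet
  facet normal 0.0934 0.9956 0.0000
    outer loop
      vertex 11.653 14.269 0.000
      vertex 5.012 14.892 18.598
      vertex 11.653 14.269 18.598
    endloop
  endfacet
  facet normal -0.7203 0.6937 0.0000
    outer loop
      vertex 5.012 14.892 0.000
      vertex 0.385 10.088 0.000
      vertex 0.385 10.088 18.598
    endloop
  endfacet
  facet normal -0.7203 0.6937 0.0000
    outer loop
      vertex 5.012 14.892 0.000
      vertex 0.385 10.088 18.598
      vertex 5.012 14.892 18.598
    endloop
  endfacet
  facet normal -0.9914 -0.1306 0.0000
    outer loop
      vertex 0.385 10.088 0.000
      vertex 1.256 3.476 0.000
      vertex 1.256 3.476 18.598
    endloop
  endfacet
  facet normal -0.9914 -0.1306 0.0000
    outer loop
      vertex 0.385 10.088 0.000
      vertex 1.256 3.476 18.598
      vertex 0.385 10.088 18.598
    endloop
  endfacet
  facet normal -0.5161 -0.8566 0.0000
    outer loop
      vertex 1.256 3.476 0.000
      vertex 6.969 0.034 0.000
      vertex 6.969 0.034 18.598
    endloop
  endfacet
  facet normal -0.5161 -0.8566 0.0000
    outer loop
      vertex 1.256 3.476 0.000
      vertex 6.969 0.034 18.598
      vertex 1.256 3.476 18.598
    endloop
  endfacet
  facet normal 0.3479 -0.9375 0.0000
    outer loop
      vertex 6.969 0.034 0.000
      vertex 13.222 2.354 0.000
      vertex 13.222 2.354 18.598
    endloop
  endfacet
  facet normal 0.3479 -0.9375 0.0000
    outer loop
      vertex 6.969 0.034 0.000
      vertex 13.222 2.354 18.598
      vertex 6.969 0.034 18.598
    endloop
  endfacet
  facet normal 0.9499 -0.3125 0.0000
    outer loop
      vertex 13.222 2.354 0.000
      vertex 15.306 8.689 0.000
      vertex 15.306 8.689 18.598
    endloop
  endfacet
  facet normal 0.9499 -0.3125 0.0000
    outer loop
      vertex 13.222 2.354 0.000
      vertex 15.306 8.689 18.598
      vertex 13.222 2.354 18.598
    endloop
  endfacet
endsolid part

The G0 Z moves step by Δz≈2.325 mm. Every layer's G1 loop is the same polygon, so the solid is a straight extrusion of it from z=0 to z≈18.6. Closing with flat bottom and top caps and triangulating gives 24 facets — a regular 7-sided prism (a cylinder approximated with 7 flat sides), circumscribed radius ≈ 7.69 mm, height ≈ 18.6 mm.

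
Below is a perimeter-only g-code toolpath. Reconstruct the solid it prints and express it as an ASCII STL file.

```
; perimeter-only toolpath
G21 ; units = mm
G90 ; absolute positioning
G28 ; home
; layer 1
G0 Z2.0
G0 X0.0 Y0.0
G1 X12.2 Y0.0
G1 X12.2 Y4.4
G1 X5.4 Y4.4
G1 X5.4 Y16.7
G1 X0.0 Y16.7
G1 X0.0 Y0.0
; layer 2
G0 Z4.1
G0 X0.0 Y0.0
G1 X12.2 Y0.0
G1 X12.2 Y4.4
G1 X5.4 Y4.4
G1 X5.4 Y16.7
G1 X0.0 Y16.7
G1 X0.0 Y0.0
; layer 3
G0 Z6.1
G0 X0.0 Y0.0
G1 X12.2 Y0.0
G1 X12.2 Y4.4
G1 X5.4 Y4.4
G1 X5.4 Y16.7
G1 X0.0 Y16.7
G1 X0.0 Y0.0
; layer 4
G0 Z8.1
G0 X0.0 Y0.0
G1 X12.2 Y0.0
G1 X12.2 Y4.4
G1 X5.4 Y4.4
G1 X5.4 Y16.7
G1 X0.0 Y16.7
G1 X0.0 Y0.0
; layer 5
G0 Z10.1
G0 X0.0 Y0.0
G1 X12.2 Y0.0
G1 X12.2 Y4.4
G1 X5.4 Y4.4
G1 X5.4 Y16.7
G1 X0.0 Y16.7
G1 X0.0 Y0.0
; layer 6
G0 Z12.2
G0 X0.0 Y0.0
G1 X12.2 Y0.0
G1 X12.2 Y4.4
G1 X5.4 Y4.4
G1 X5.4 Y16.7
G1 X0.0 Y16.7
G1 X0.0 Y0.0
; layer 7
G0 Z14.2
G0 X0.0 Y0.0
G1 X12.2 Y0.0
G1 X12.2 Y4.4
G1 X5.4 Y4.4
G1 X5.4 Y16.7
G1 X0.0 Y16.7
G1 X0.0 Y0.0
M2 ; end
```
solid part
  facet normal 0.0000 0.0000 -1.0000
    outer loop
      vertex 12.2 4.4 0.0
      vertex 12.2 0.0 0.0
      vertex 0.0 0.0 0.0
    endloop
  endfacet
  facet normal 0.0000 0.0000 -1.0000
    outer loop
      vertex 5.4 4.4 0.0
      vertex 12.2 4.4 0.0
      vertex 0.0 0.0 0.0
    endloop
  endfacet
  facet normal 0.0000 0.0000 -1.0000
    outer loop
      vertex 5.4 16.7 0.0
      vertex 5.4 4.4 0.0
      vertex 0.0 0.0 0.0
    endloop
  endfacet
  facet normal 0.0000 0.0000 -1.0000
    outer loop
      vertex 0.0 16.7 0.0
      vertex 5.4 16.7 0.0
      vertex 0.0 0.0 0.0
    endloop
  endfacet
  facet normal 0.0000 0.0000 1.0000
    outer loop
      vertex 0.0 0.0 14.2
      vertex 12.2 0.0 14.2
      vertex 12.2 4.4 14.2
    endloop
  endfacet
  facet normal 0.0000 0.0000 1.0000
    outer loop
      vertex 0.0 0.0 14.2
      vertex 12.2 4.4 14.2
      vertex 5.4 4.4 14.2
    endloop
  endfacet
  facet normal 0.0000 0.0000 1.0000
    outer loop
      vertex 0.0 0.0 14.2
      vertex 5.4 4.4 14.2
      vertex 5.4 16.7 14.2
    endloop
  endfacet
  facet normal 0.0000 0.0000 1.0000
    outer loop
      vertex 0.0 0.0 14.2
      vertex 5.4 16.7 14.2
      vertex 0.0 16.7 14.2
    endloop
  endfacet
  facet normal 0.0000 -1.0000 0.0000
    outer loop
      vertex 0.0 0.0 0.0
      vertex 12.2 0.0 0.0
      vertex 12.2 0.0 14.2
    endloop
  endfacet
  facet normal 0.0000 -1.0000 0.0000
    outer loop
      vertex 0.0 0.0 0.0
      vertex 12.2 0.0 14.2
      vertex 0.0 0.0 14.2
    endloop
  endfacet
  facet normal 1.0000 0.0000 0.0000
    outer loop
      vertex 12.2 0.0 0.0
      vertex 12.2 4.4 0.0
      vertex 12.2 4.4 14.2
    endloop
  endfacet
  facet normal 1.0000 0.0000 0.0000
    outer loop
      vertex 12.2 0.0 0.0
      vertex 12.2 4.4 14.2
      vertex 12.2 0.0 14.2
    endloop
  endfacet
  facet normal 0.0000 1.0000 0.0000
    outer loop
      vertex 12.2 4.4 0.0
      vertex 5.4 4.4 0.0
      vertex 5.4 4.4 14.2
    endloop
  endfacet
  facet normal 0.0000 1.0000 0.0000
    outer loop
      vertex 12.2 4.4 0.0
      vertex 5.4 4.4 14.2
      vertex 12.2 4.4 14.2
    endloop
  endfacet
  facet normal 1.0000 0.0000 0.0000
    outer loop
      vertex 5.4 4.4 0.0
      vertex 5.4 16.7 0.0
      vertex 5.4 16.7 14.2
    endloop
  endfacet
  facet normal 1.0000 0.0000 0.0000
    outer loop
      vertex 5.4 4.4 0.0
      vertex 5.4 16.7 14.2
      vertex 5.4 4.4 14.2
    endloop
  endfacet
  facet normal 0.0000 1.0000 0.0000
    outer loop
      vertex 5.4 16.7 0.0
      vertex 0.0 16.7 0.0
      vertex 0.0 16.7 14.2
    endloop
  endfacet
  facet normal 0.0000 1.0000 0.0000
    outer loop
      vertex 5.4 16.7 0.0
      vertex 0.0 16.7 14.2
      vertex 5.4 16.7 14.2
    endloop
  endfacet
  facet normal -1.0000 0.0000 0.0000
    outer loop
      vertex 0.0 16.7 0.0
      vertex 0.0 0.0 0.0
      vertex 0.0 0.0 14.2
    endloop
  endfacet
  facet normal -1.0000 0.0000 0.0000
    outer loop
      vertex 0.0 16.7 0.0
      vertex 0.0 0.0 14.2
      vertex 0.0 16.7 14.2
    endloop
  endfacet
endsolid part

The G0 Z moves step by Δz≈2.0 mm. Every layer's G1 loop is the same polygon, so the solid is a straight extrusion of it from z=0 to z≈14.2. Closing with flat bottom and top caps and triangulating gives 20 facets — an L-shaped prism: outer 12.2 × 16.7 mm, arm thicknesses ≈ 4.4 mm (horizontal) and 5.4 mm (vertical), extruded 14.2 mm in z.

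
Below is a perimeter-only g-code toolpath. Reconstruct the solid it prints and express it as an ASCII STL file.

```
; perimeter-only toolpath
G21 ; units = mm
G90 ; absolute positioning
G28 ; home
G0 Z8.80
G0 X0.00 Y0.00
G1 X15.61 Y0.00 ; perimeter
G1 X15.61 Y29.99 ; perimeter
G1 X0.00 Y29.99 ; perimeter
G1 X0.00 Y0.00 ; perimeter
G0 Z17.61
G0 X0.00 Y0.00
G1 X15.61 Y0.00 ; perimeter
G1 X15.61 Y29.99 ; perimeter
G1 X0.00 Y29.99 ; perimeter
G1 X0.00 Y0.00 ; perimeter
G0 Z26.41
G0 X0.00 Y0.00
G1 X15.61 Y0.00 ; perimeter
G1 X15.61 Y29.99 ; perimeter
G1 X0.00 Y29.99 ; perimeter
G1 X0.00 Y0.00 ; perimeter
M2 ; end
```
solid part
  facet normal 0.0000 0.0000 -1.0000
    outer loop
      vertex 15.61 29.99 0.00
      vertex 15.61 0.00 0.00
      vertex 0.00 0.00 0.00
    endloop
  endfacet
  facet normal 0.0000 0.0000 -1.0000
    outer loop
      vertex 0.00 29.99 0.00
      vertex 15.61 29.99 0.00
      vertex 0.00 0.00 0.00
    endloop
  endfacet
  facet normal 0.0000 0.0000 1.0000
    outer loop
      vertex 0.00 0.00 26.41
      vertex 15.61 0.00 26.41
      vertex 15.61 29.99 26.41
    endloop
  endfacet
  facet normal 0.0000 0.0000 1.0000
    outer loop
      vertex 0.00 0.00 26.41
      vertex 15.61 29.99 26.41
      vertex 0.00 29.99 26.41
    endloop
  endfacet
  facet normal 0.0000 -1.0000 0.0000
    outer loop
      vertex 0.00 0.00 0.00
      vertex 15.61 0.00 0.00
      vertex 15.61 0.00 26.41
    endloop
  endfacet
  facet normal 0.0000 -1.0000 0.0000
    outer loop
      vertex 0.00 0.00 0.00
      vertex 15.61 0.00 26.41
      vertex 0.00 0.00 26.41
    endloop
  endfacet
  facet normal 0.0000 1.0000 0.0000
    outer loop
      vertex 15.61 29.99 26.41
      vertex 15.61 29.99 0.00
      vertex 0.00 29.99 0.00
    endloop
  endfacet
  facet normal 0.0000 1.0000 0.0000
    outer loop
      vertex 0.00 29.99 26.41
      vertex 15.61 29.99 26.41
      vertex 0.00 29.99 0.00
    endloop
  endfacet
  facet normal -1.0000 0.0000 0.0000
    outer loop
      vertex 0.00 29.99 26.41
      vertex 0.00 29.99 0.00
      vertex 0.00 0.00 0.00
    endloop
  endfacet
  facet normal -1.0000 0.0000 0.0000
    outer loop
      vertex 0.00 0.00 26.41
      vertex 0.00 29.99 26.41
      vertex 0.00 0.00 0.00
    endloop
  endfacet
  facet normal 1.0000 0.0000 0.0000
    outer loop
      vertex 15.61 0.00 0.00
      vertex 15.61 29.99 0.00
      vertex 15.61 29.99 26.41
    endloop
  endfacet
  facet normal 1.0000 0.0000 0.0000
    outer loop
      vertex 15.61 0.00 0.00
      vertex 15.61 29.99 26.41
      vertex 15.61 0.00 26.41
    endloop
  endfacet
endsolid part

The G0 Z moves step by Δz≈8.80 mm. Every layer's G1 loop is the same polygon, so the solid is a straight extrusion of it from z=0 to z≈26.4. Closing with flat bottom and top caps and triangulating gives 12 facets — a rectangular box, roughly 15.6 × 30 mm footprint and 26.4 mm tall.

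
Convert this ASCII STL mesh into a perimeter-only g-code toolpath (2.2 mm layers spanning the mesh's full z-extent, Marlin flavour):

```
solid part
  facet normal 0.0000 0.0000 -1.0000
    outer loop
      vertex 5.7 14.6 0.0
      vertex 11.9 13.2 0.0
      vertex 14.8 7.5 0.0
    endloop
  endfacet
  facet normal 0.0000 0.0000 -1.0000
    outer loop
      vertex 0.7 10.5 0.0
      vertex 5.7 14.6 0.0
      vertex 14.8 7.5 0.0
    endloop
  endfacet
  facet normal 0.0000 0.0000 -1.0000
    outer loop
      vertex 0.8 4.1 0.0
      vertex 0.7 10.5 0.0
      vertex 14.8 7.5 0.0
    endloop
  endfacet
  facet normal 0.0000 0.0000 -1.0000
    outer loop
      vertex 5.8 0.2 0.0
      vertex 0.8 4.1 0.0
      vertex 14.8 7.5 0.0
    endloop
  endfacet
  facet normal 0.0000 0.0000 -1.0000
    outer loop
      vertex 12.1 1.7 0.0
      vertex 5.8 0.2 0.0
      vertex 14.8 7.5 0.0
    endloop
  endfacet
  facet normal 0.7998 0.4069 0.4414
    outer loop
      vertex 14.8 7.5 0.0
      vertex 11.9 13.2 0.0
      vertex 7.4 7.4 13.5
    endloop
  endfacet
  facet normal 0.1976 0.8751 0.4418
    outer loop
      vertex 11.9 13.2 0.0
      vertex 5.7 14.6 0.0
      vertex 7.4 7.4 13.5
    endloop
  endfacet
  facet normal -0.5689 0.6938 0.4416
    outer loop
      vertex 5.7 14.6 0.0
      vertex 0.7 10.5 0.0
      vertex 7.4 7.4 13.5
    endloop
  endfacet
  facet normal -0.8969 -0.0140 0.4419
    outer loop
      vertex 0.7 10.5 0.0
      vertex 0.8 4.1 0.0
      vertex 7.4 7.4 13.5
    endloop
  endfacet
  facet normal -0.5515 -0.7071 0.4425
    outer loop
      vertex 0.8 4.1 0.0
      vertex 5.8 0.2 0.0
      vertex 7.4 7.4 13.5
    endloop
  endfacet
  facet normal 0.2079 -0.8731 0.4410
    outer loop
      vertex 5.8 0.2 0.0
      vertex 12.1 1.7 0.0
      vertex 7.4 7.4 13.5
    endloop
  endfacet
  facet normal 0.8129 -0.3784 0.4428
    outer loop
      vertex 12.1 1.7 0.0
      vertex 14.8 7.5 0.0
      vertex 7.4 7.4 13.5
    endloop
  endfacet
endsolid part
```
; perimeter-only toolpath
G21 ; units = mm
G90 ; absolute positioning
G28 ; home
; layer 1
G0 Z2.2
G0 X13.6 Y7.5
G1 X11.2 Y12.2
G1 X6.0 Y13.4
G1 X1.8 Y10.0
G1 X1.9 Y4.6
G1 X6.1 Y1.4
G1 X11.3 Y2.6
G1 X13.6 Y7.5
; layer 2
G0 Z4.5
G0 X12.3 Y7.5
G1 X10.4 Y11.3
G1 X6.3 Y12.2
G1 X2.9 Y9.5
G1 X3.0 Y5.2
G1 X6.3 Y2.6
G1 X10.5 Y3.6
G1 X12.3 Y7.5
; layer 3
G0 Z6.8
G0 X11.1 Y7.5
G1 X9.7 Y10.3
G1 X6.6 Y11.0
G1 X4.0 Y8.9
G1 X4.1 Y5.8
G1 X6.6 Y3.8
G1 X9.8 Y4.5
G1 X11.1 Y7.5
; layer 4
G0 Z9.0
G0 X9.9 Y7.4
G1 X8.9 Y9.3
G1 X6.8 Y9.8
G1 X5.2 Y8.4
G1 X5.2 Y6.3
G1 X6.9 Y5.0
G1 X9.0 Y5.5
G1 X9.9 Y7.4
; layer 5
G0 Z11.2
G0 X8.6 Y7.4
G1 X8.2 Y8.4
G1 X7.1 Y8.6
G1 X6.3 Y7.9
G1 X6.3 Y6.8
G1 X7.1 Y6.2
G1 X8.2 Y6.5
G1 X8.6 Y7.4
M2 ; end

The solid is a regular 7-sided pyramid, base circumscribed radius ≈ 7.4 mm, apex at z ≈ 13.5 mm. Slicing at Δz = 2.2 mm — 6 equal slices spanning the solid's height, so layer i sits at z = i·h/6 — gives 5 non-empty perimeters. Each is a 7-segment closed polygon; G0 lifts to the layer z and rapids to the start vertex, then G1 traces the edges. The cross-section shrinks linearly with z (the slice at the apex is degenerate and omitted).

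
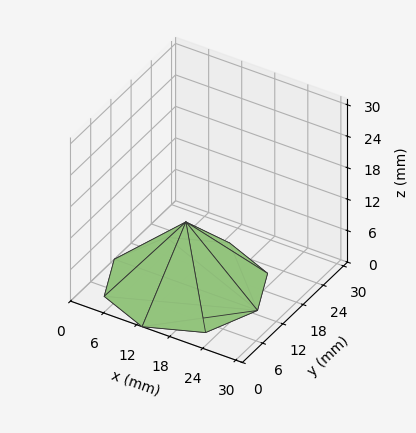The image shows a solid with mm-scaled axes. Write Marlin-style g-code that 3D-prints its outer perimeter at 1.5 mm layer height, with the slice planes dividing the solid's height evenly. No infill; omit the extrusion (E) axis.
Reading the render: the shape is a regular 8-sided pyramid, base circumscribed radius ≈ 13 mm, apex at z ≈ 12 mm (dimensions read to the nearest mm from the axis ticks). For the g-code, the solid's height is divided into equal slices at the stated Δz and each level perimeter traced with G1 moves after a G0 lift.

; perimeter-only toolpath
G21 ; units = mm
G90 ; absolute positioning
G28 ; home
; layer 1
G0 Z1.5
G0 X24.4 Y13.0
G1 X21.1 Y21.1
G1 X13.0 Y24.4
G1 X4.9 Y21.1
G1 X1.6 Y13.0
G1 X4.9 Y4.9
G1 X13.0 Y1.6
G1 X21.1 Y4.9
G1 X24.4 Y13.0
; layer 2
G0 Z3.0
G0 X22.8 Y13.0
G1 X19.9 Y19.9
G1 X13.0 Y22.8
G1 X6.1 Y19.9
G1 X3.2 Y13.0
G1 X6.1 Y6.1
G1 X13.0 Y3.2
G1 X19.9 Y6.1
G1 X22.8 Y13.0
; layer 3
G0 Z4.5
G0 X21.1 Y13.0
G1 X18.8 Y18.8
G1 X13.0 Y21.1
G1 X7.2 Y18.8
G1 X4.9 Y13.0
G1 X7.2 Y7.2
G1 X13.0 Y4.9
G1 X18.8 Y7.2
G1 X21.1 Y13.0
; layer 4
G0 Z6.0
G0 X19.5 Y13.0
G1 X17.6 Y17.6
G1 X13.0 Y19.5
G1 X8.4 Y17.6
G1 X6.5 Y13.0
G1 X8.4 Y8.4
G1 X13.0 Y6.5
G1 X17.6 Y8.4
G1 X19.5 Y13.0
; layer 5
G0 Z7.5
G0 X17.9 Y13.0
G1 X16.4 Y16.4
G1 X13.0 Y17.9
G1 X9.6 Y16.4
G1 X8.1 Y13.0
G1 X9.6 Y9.6
G1 X13.0 Y8.1
G1 X16.4 Y9.6
G1 X17.9 Y13.0
; layer 6
G0 Z9.0
G0 X16.2 Y13.0
G1 X15.3 Y15.3
G1 X13.0 Y16.2
G1 X10.7 Y15.3
G1 X9.8 Y13.0
G1 X10.7 Y10.7
G1 X13.0 Y9.8
G1 X15.3 Y10.7
G1 X16.2 Y13.0
; layer 7
G0 Z10.5
G0 X14.6 Y13.0
G1 X14.2 Y14.2
G1 X13.0 Y14.6
G1 X11.8 Y14.2
G1 X11.4 Y13.0
G1 X11.8 Y11.8
G1 X13.0 Y11.4
G1 X14.2 Y11.8
G1 X14.6 Y13.0
M2 ; end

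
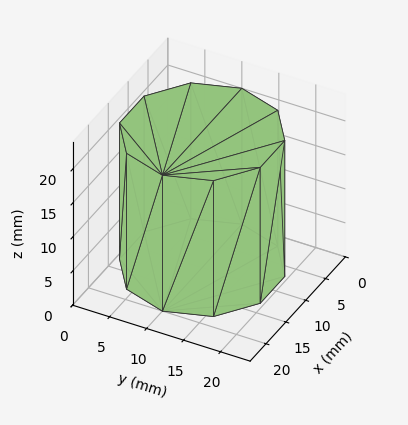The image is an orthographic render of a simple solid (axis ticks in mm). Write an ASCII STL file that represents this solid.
Reading the render: the shape is a regular 10-sided prism (a cylinder approximated with 10 flat sides), circumscribed radius ≈ 10 mm, height ≈ 20 mm (dimensions read to the nearest mm from the axis ticks). For the STL, each face is triangulated and given an outward normal.

solid part
  facet normal 0.0000 0.0000 -1.0000
    outer loop
      vertex 13.090 19.511 0.000
      vertex 18.090 15.878 0.000
      vertex 20.000 10.000 0.000
    endloop
  endfacet
  facet normal 0.0000 0.0000 -1.0000
    outer loop
      vertex 6.910 19.511 0.000
      vertex 13.090 19.511 0.000
      vertex 20.000 10.000 0.000
    endloop
  endfacet
  facet normal 0.0000 0.0000 -1.0000
    outer loop
      vertex 1.910 15.878 0.000
      vertex 6.910 19.511 0.000
      vertex 20.000 10.000 0.000
    endloop
  endfacet
  facet normal 0.0000 0.0000 -1.0000
    outer loop
      vertex 0.000 10.000 0.000
      vertex 1.910 15.878 0.000
      vertex 20.000 10.000 0.000
    endloop
  endfacet
  facet normal 0.0000 0.0000 -1.0000
    outer loop
      vertex 1.910 4.122 0.000
      vertex 0.000 10.000 0.000
      vertex 20.000 10.000 0.000
    endloop
  endfacet
  facet normal 0.0000 0.0000 -1.0000
    outer loop
      vertex 6.910 0.489 0.000
      vertex 1.910 4.122 0.000
      vertex 20.000 10.000 0.000
    endloop
  endfacet
  facet normal 0.0000 0.0000 -1.0000
    outer loop
      vertex 13.090 0.489 0.000
      vertex 6.910 0.489 0.000
      vertex 20.000 10.000 0.000
    endloop
  endfacet
  facet normal 0.0000 0.0000 -1.0000
    outer loop
      vertex 18.090 4.122 0.000
      vertex 13.090 0.489 0.000
      vertex 20.000 10.000 0.000
    endloop
  endfacet
  facet normal 0.0000 0.0000 1.0000
    outer loop
      vertex 20.000 10.000 20.000
      vertex 18.090 15.878 20.000
      vertex 13.090 19.511 20.000
    endloop
  endfacet
  facet normal 0.0000 0.0000 1.0000
    outer loop
      vertex 20.000 10.000 20.000
      vertex 13.090 19.511 20.000
      vertex 6.910 19.511 20.000
    endloop
  endfacet
  facet normal 0.0000 0.0000 1.0000
    outer loop
      vertex 20.000 10.000 20.000
      vertex 6.910 19.511 20.000
      vertex 1.910 15.878 20.000
    endloop
  endfacet
  facet normal 0.0000 0.0000 1.0000
    outer loop
      vertex 20.000 10.000 20.000
      vertex 1.910 15.878 20.000
      vertex 0.000 10.000 20.000
    endloop
  endfacet
  facet normal 0.0000 0.0000 1.0000
    outer loop
      vertex 20.000 10.000 20.000
      vertex 0.000 10.000 20.000
      vertex 1.910 4.122 20.000
    endloop
  endfacet
  facet normal 0.0000 0.0000 1.0000
    outer loop
      vertex 20.000 10.000 20.000
      vertex 1.910 4.122 20.000
      vertex 6.910 0.489 20.000
    endloop
  endfacet
  facet normal 0.0000 0.0000 1.0000
    outer loop
      vertex 20.000 10.000 20.000
      vertex 6.910 0.489 20.000
      vertex 13.090 0.489 20.000
    endloop
  endfacet
  facet normal 0.0000 0.0000 1.0000
    outer loop
      vertex 20.000 10.000 20.000
      vertex 13.090 0.489 20.000
      vertex 18.090 4.122 20.000
    endloop
  endfacet
  facet normal 0.9511 0.3090 0.0000
    outer loop
      vertex 20.000 10.000 0.000
      vertex 18.090 15.878 0.000
      vertex 18.090 15.878 20.000
    endloop
  endfacet
  facet normal 0.9511 0.3090 0.0000
    outer loop
      vertex 20.000 10.000 0.000
      vertex 18.090 15.878 20.000
      vertex 20.000 10.000 20.000
    endloop
  endfacet
  facet normal 0.5878 0.8090 0.0000
    outer loop
      vertex 18.090 15.878 0.000
      vertex 13.090 19.511 0.000
      vertex 13.090 19.511 20.000
    endloop
  endfacet
  facet normal 0.5878 0.8090 0.0000
    outer loop
      vertex 18.090 15.878 0.000
      vertex 13.090 19.511 20.000
      vertex 18.090 15.878 20.000
    endloop
  endfacet
  facet normal 0.0000 1.0000 0.0000
    outer loop
      vertex 13.090 19.511 0.000
      vertex 6.910 19.511 0.000
      vertex 6.910 19.511 20.000
    endloop
  endfacet
  facet normal 0.0000 1.0000 0.0000
    outer loop
      vertex 13.090 19.511 0.000
      vertex 6.910 19.511 20.000
      vertex 13.090 19.511 20.000
    endloop
  endfacet
  facet normal -0.5878 0.8090 0.0000
    outer loop
      vertex 6.910 19.511 0.000
      vertex 1.910 15.878 0.000
      vertex 1.910 15.878 20.000
    endloop
  endfacet
  facet normal -0.5878 0.8090 0.0000
    outer loop
      vertex 6.910 19.511 0.000
      vertex 1.910 15.878 20.000
      vertex 6.910 19.511 20.000
    endloop
  endfacet
  facet normal -0.9511 0.3090 0.0000
    outer loop
      vertex 1.910 15.878 0.000
      vertex 0.000 10.000 0.000
      vertex 0.000 10.000 20.000
    endloop
  endfacet
  facet normal -0.9511 0.3090 0.0000
    outer loop
      vertex 1.910 15.878 0.000
      vertex 0.000 10.000 20.000
      vertex 1.910 15.878 20.000
    endloop
  endfacet
  facet normal -0.9511 -0.3090 0.0000
    outer loop
      vertex 0.000 10.000 0.000
      vertex 1.910 4.122 0.000
      vertex 1.910 4.122 20.000
    endloop
  endfacet
  facet normal -0.9511 -0.3090 0.0000
    outer loop
      vertex 0.000 10.000 0.000
      vertex 1.910 4.122 20.000
      vertex 0.000 10.000 20.000
    endloop
  endfacet
  facet normal -0.5878 -0.8090 0.0000
    outer loop
      vertex 1.910 4.122 0.000
      vertex 6.910 0.489 0.000
      vertex 6.910 0.489 20.000
    endloop
  endfacet
  facet normal -0.5878 -0.8090 0.0000
    outer loop
      vertex 1.910 4.122 0.000
      vertex 6.910 0.489 20.000
      vertex 1.910 4.122 20.000
    endloop
  endfacet
  facet normal 0.0000 -1.0000 0.0000
    outer loop
      vertex 6.910 0.489 0.000
      vertex 13.090 0.489 0.000
      vertex 13.090 0.489 20.000
    endloop
  endfacet
  facet normal 0.0000 -1.0000 0.0000
    outer loop
      vertex 6.910 0.489 0.000
      vertex 13.090 0.489 20.000
      vertex 6.910 0.489 20.000
    endloop
  endfacet
  facet normal 0.5878 -0.8090 0.0000
    outer loop
      vertex 13.090 0.489 0.000
      vertex 18.090 4.122 0.000
      vertex 18.090 4.122 20.000
    endloop
  endfacet
  facet normal 0.5878 -0.8090 0.0000
    outer loop
      vertex 13.090 0.489 0.000
      vertex 18.090 4.122 20.000
      vertex 13.090 0.489 20.000
    endloop
  endfacet
  facet normal 0.9511 -0.3090 0.0000
    outer loop
      vertex 18.090 4.122 0.000
      vertex 20.000 10.000 0.000
      vertex 20.000 10.000 20.000
    endloop
  endfacet
  facet normal 0.9511 -0.3090 0.0000
    outer loop
      vertex 18.090 4.122 0.000
      vertex 20.000 10.000 20.000
      vertex 18.090 4.122 20.000
    endloop
  endfacet
endsolid part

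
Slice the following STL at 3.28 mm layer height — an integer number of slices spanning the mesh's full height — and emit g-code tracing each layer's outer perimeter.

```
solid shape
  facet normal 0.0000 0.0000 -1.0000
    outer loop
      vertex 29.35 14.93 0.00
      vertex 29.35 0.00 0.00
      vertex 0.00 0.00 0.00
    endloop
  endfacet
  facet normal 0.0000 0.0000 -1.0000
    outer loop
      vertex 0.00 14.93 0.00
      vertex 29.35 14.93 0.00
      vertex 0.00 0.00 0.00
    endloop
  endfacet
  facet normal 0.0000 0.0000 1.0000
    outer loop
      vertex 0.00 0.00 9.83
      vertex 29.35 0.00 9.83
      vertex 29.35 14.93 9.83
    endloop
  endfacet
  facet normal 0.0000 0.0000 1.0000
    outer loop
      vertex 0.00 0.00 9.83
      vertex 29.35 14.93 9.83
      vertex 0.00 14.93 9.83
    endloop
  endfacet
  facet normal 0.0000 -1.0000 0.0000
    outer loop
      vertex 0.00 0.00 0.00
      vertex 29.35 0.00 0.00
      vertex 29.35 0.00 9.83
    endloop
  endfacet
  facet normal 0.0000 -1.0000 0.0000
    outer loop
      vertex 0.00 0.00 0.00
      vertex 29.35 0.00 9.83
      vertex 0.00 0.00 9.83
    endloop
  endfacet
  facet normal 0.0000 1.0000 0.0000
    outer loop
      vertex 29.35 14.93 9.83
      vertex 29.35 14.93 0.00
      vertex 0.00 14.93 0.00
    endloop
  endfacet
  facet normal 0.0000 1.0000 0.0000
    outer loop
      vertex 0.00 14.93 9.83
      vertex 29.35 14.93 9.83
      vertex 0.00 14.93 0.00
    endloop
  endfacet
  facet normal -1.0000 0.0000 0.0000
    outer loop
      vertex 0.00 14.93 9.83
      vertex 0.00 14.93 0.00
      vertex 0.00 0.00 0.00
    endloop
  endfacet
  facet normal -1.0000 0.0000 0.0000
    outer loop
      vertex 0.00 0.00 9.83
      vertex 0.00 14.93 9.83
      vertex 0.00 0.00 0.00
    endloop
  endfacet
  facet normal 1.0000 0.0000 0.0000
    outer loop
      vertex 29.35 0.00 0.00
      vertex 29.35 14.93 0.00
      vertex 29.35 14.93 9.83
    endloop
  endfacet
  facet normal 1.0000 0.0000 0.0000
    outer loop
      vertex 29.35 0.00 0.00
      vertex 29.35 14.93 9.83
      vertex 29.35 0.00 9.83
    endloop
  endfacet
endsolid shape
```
; perimeter-only toolpath
G21 ; units = mm
G90 ; absolute positioning
G28 ; home
; layer 1
G0 Z3.28
G0 X0.00 Y0.00
G1 X29.35 Y0.00
G1 X29.35 Y14.93
G1 X0.00 Y14.93
G1 X0.00 Y0.00
; layer 2
G0 Z6.55
G0 X0.00 Y0.00
G1 X29.35 Y0.00
G1 X29.35 Y14.93
G1 X0.00 Y14.93
G1 X0.00 Y0.00
; layer 3
G0 Z9.83
G0 X0.00 Y0.00
G1 X29.35 Y0.00
G1 X29.35 Y14.93
G1 X0.00 Y14.93
G1 X0.00 Y0.00
M2 ; end

The solid is a rectangular box, roughly 29.4 × 14.9 mm footprint and 9.83 mm tall. Slicing at Δz = 3.28 mm — 3 equal slices spanning the solid's height, so layer i sits at z = i·h/3 — gives 3 non-empty perimeters. Each is a 4-segment closed polygon; G0 lifts to the layer z and rapids to the start vertex, then G1 traces the edges.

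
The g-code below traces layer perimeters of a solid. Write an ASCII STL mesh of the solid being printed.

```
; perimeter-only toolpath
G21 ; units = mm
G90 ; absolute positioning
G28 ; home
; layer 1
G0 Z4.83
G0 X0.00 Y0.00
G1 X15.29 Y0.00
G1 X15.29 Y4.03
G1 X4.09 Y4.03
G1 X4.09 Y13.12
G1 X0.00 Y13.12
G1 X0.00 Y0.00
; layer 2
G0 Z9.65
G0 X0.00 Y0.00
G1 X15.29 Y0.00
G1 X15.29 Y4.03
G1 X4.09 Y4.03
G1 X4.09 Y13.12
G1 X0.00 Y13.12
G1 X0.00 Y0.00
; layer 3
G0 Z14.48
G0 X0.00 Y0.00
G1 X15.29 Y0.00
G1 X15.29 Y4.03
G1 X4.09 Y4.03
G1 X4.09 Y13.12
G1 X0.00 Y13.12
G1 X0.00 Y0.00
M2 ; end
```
solid part
  facet normal 0.0000 0.0000 -1.0000
    outer loop
      vertex 15.29 4.03 0.00
      vertex 15.29 0.00 0.00
      vertex 0.00 0.00 0.00
    endloop
  endfacet
  facet normal 0.0000 0.0000 -1.0000
    outer loop
      vertex 4.09 4.03 0.00
      vertex 15.29 4.03 0.00
      vertex 0.00 0.00 0.00
    endloop
  endfacet
  facet normal 0.0000 0.0000 -1.0000
    outer loop
      vertex 4.09 13.12 0.00
      vertex 4.09 4.03 0.00
      vertex 0.00 0.00 0.00
    endloop
  endfacet
  facet normal 0.0000 0.0000 -1.0000
    outer loop
      vertex 0.00 13.12 0.00
      vertex 4.09 13.12 0.00
      vertex 0.00 0.00 0.00
    endloop
  endfacet
  facet normal 0.0000 0.0000 1.0000
    outer loop
      vertex 0.00 0.00 14.48
      vertex 15.29 0.00 14.48
      vertex 15.29 4.03 14.48
    endloop
  endfacet
  facet normal 0.0000 0.0000 1.0000
    outer loop
      vertex 0.00 0.00 14.48
      vertex 15.29 4.03 14.48
      vertex 4.09 4.03 14.48
    endloop
  endfacet
  facet normal 0.0000 0.0000 1.0000
    outer loop
      vertex 0.00 0.00 14.48
      vertex 4.09 4.03 14.48
      vertex 4.09 13.12 14.48
    endloop
  endfacet
  facet normal 0.0000 0.0000 1.0000
    outer loop
      vertex 0.00 0.00 14.48
      vertex 4.09 13.12 14.48
      vertex 0.00 13.12 14.48
    endloop
  endfacet
  facet normal 0.0000 -1.0000 0.0000
    outer loop
      vertex 0.00 0.00 0.00
      vertex 15.29 0.00 0.00
      vertex 15.29 0.00 14.48
    endloop
  endfacet
  facet normal 0.0000 -1.0000 0.0000
    outer loop
      vertex 0.00 0.00 0.00
      vertex 15.29 0.00 14.48
      vertex 0.00 0.00 14.48
    endloop
  endfacet
  facet normal 1.0000 0.0000 0.0000
    outer loop
      vertex 15.29 0.00 0.00
      vertex 15.29 4.03 0.00
      vertex 15.29 4.03 14.48
    endloop
  endfacet
  facet normal 1.0000 0.0000 0.0000
    outer loop
      vertex 15.29 0.00 0.00
      vertex 15.29 4.03 14.48
      vertex 15.29 0.00 14.48
    endloop
  endfacet
  facet normal 0.0000 1.0000 0.0000
    outer loop
      vertex 15.29 4.03 0.00
      vertex 4.09 4.03 0.00
      vertex 4.09 4.03 14.48
    endloop
  endfacet
  facet normal 0.0000 1.0000 0.0000
    outer loop
      vertex 15.29 4.03 0.00
      vertex 4.09 4.03 14.48
      vertex 15.29 4.03 14.48
    endloop
  endfacet
  facet normal 1.0000 0.0000 0.0000
    outer loop
      vertex 4.09 4.03 0.00
      vertex 4.09 13.12 0.00
      vertex 4.09 13.12 14.48
    endloop
  endfacet
  facet normal 1.0000 0.0000 0.0000
    outer loop
      vertex 4.09 4.03 0.00
      vertex 4.09 13.12 14.48
      vertex 4.09 4.03 14.48
    endloop
  endfacet
  facet normal 0.0000 1.0000 0.0000
    outer loop
      vertex 4.09 13.12 0.00
      vertex 0.00 13.12 0.00
      vertex 0.00 13.12 14.48
    endloop
  endfacet
  facet normal 0.0000 1.0000 0.0000
    outer loop
      vertex 4.09 13.12 0.00
      vertex 0.00 13.12 14.48
      vertex 4.09 13.12 14.48
    endloop
  endfacet
  facet normal -1.0000 0.0000 0.0000
    outer loop
      vertex 0.00 13.12 0.00
      vertex 0.00 0.00 0.00
      vertex 0.00 0.00 14.48
    endloop
  endfacet
  facet normal -1.0000 0.0000 0.0000
    outer loop
      vertex 0.00 13.12 0.00
      vertex 0.00 0.00 14.48
      vertex 0.00 13.12 14.48
    endloop
  endfacet
endsolid part

The G0 Z moves step by Δz≈4.83 mm. Every layer's G1 loop is the same polygon, so the solid is a straight extrusion of it from z=0 to z≈14.5. Closing with flat bottom and top caps and triangulating gives 20 facets — an L-shaped prism: outer 15.3 × 13.1 mm, arm thicknesses ≈ 4.03 mm (horizontal) and 4.09 mm (vertical), extruded 14.5 mm in z.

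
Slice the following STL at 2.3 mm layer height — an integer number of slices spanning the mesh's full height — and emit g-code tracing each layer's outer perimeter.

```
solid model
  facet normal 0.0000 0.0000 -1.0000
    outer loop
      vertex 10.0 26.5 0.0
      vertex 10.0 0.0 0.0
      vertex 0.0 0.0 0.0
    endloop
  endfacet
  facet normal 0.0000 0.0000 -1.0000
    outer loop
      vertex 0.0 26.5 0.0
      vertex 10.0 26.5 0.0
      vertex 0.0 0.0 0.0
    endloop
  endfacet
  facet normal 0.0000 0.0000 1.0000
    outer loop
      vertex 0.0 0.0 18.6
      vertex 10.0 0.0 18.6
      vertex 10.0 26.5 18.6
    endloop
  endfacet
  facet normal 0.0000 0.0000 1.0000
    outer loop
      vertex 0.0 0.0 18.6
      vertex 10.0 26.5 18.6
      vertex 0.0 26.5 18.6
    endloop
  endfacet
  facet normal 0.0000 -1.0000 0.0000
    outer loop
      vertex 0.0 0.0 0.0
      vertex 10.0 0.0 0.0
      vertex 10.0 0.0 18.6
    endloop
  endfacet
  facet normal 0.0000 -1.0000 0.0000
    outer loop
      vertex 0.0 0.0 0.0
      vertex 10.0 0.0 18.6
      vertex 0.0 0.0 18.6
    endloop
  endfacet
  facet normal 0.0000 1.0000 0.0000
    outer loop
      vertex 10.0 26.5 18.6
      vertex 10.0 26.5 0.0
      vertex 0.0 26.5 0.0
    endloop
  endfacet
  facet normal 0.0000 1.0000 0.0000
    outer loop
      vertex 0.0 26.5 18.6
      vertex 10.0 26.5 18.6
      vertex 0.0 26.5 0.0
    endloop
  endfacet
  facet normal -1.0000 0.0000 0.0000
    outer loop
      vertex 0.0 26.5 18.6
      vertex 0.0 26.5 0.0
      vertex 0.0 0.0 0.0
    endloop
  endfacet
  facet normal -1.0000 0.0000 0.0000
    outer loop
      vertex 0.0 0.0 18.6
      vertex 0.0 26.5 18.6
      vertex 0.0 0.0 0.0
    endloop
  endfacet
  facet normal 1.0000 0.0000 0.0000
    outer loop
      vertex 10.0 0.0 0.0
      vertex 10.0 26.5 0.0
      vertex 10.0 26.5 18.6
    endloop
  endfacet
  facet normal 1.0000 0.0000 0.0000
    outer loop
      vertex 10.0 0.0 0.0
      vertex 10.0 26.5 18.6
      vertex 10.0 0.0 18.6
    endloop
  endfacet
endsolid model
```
; perimeter-only toolpath
G21 ; units = mm
G90 ; absolute positioning
G28 ; home
; layer 1
G0 Z2.3
G0 X0.0 Y0.0
G1 X10.0 Y0.0
G1 X10.0 Y26.5
G1 X0.0 Y26.5
G1 X0.0 Y0.0
; layer 2
G0 Z4.7
G0 X0.0 Y0.0
G1 X10.0 Y0.0
G1 X10.0 Y26.5
G1 X0.0 Y26.5
G1 X0.0 Y0.0
; layer 3
G0 Z7.0
G0 X0.0 Y0.0
G1 X10.0 Y0.0
G1 X10.0 Y26.5
G1 X0.0 Y26.5
G1 X0.0 Y0.0
; layer 4
G0 Z9.3
G0 X0.0 Y0.0
G1 X10.0 Y0.0
G1 X10.0 Y26.5
G1 X0.0 Y26.5
G1 X0.0 Y0.0
; layer 5
G0 Z11.6
G0 X0.0 Y0.0
G1 X10.0 Y0.0
G1 X10.0 Y26.5
G1 X0.0 Y26.5
G1 X0.0 Y0.0
; layer 6
G0 Z14.0
G0 X0.0 Y0.0
G1 X10.0 Y0.0
G1 X10.0 Y26.5
G1 X0.0 Y26.5
G1 X0.0 Y0.0
; layer 7
G0 Z16.3
G0 X0.0 Y0.0
G1 X10.0 Y0.0
G1 X10.0 Y26.5
G1 X0.0 Y26.5
G1 X0.0 Y0.0
; layer 8
G0 Z18.6
G0 X0.0 Y0.0
G1 X10.0 Y0.0
G1 X10.0 Y26.5
G1 X0.0 Y26.5
G1 X0.0 Y0.0
M2 ; end

The solid is a rectangular box, roughly 10 × 26.5 mm footprint and 18.6 mm tall. Slicing at Δz = 2.3 mm — 8 equal slices spanning the solid's height, so layer i sits at z = i·h/8 — gives 8 non-empty perimeters. Each is a 4-segment closed polygon; G0 lifts to the layer z and rapids to the start vertex, then G1 traces the edges.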